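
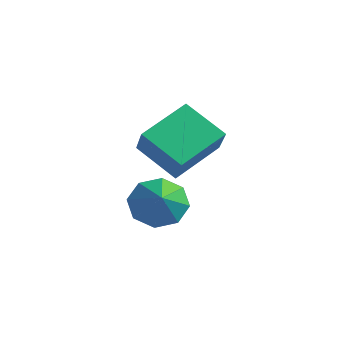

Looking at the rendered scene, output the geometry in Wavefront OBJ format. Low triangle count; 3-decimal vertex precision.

v -1.473 0.189 0.938
v -1.182 -0.227 0.269
v -0.707 -0.409 1.642
v -0.858 0.317 0.379
v -0.894 0.787 0.817
v -1.269 0.906 1.326
v -1.763 0.606 1.607
v -2.087 0.062 1.496
v -2.051 -0.408 1.059
v -1.676 -0.527 0.55
v -1.736 -0.338 3.082
v -1.628 1.137 3.742
v -0.544 -0.076 2.301
v -0.436 1.4 2.96
v -1.064 -0.78 3.96
v -0.956 0.696 4.619
v 0.128 -0.517 3.178
v 0.236 0.958 3.838
f 2 1 4
f 2 4 3
f 4 1 5
f 4 5 3
f 5 1 6
f 5 6 3
f 6 1 7
f 6 7 3
f 7 1 8
f 7 8 3
f 8 1 9
f 8 9 3
f 9 1 10
f 9 10 3
f 10 1 2
f 10 2 3
f 12 14 11
f 15 12 11
f 11 14 13
f 13 15 11
f 12 18 14
f 16 12 15
f 16 18 12
f 14 18 13
f 17 15 13
f 13 18 17
f 17 16 15
f 18 16 17



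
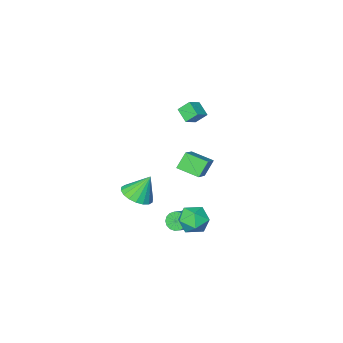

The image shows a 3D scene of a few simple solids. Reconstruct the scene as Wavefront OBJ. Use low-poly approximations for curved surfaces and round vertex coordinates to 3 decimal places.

v -0.356 1.031 -3.768
v -0.031 0.995 -4.271
v 1.041 1.513 -3.615
v 0.716 1.549 -3.112
v -0.149 1.256 -4.284
v 0.923 1.775 -3.628
v -0.315 1.466 -4.179
v 0.758 1.984 -3.523
v -0.49 1.576 -3.98
v 0.582 2.094 -3.324
v -0.635 1.561 -3.732
v 0.438 2.079 -3.076
v -0.715 1.425 -3.493
v 0.357 1.943 -2.836
v -0.714 1.198 -3.316
v 0.359 1.716 -2.66
v -0.63 0.933 -3.243
v 0.442 1.452 -2.587
v -0.484 0.691 -3.291
v 0.588 1.209 -2.634
v -0.309 0.526 -3.448
v 0.764 1.044 -2.791
v -0.144 0.477 -3.678
v 0.928 0.995 -3.021
v -0.028 0.555 -3.929
v 1.044 1.073 -3.272
v 0.013 0.742 -4.143
v 1.085 1.26 -3.486
v -4.24 -4.725 -3.285
v -2.999 -3.399 -2.134
v -5 -3.669 -3.682
v -3.759 -2.343 -2.532
v -3.561 -4.577 -4.188
v -2.32 -3.251 -3.038
v -4.321 -3.521 -4.586
v -3.08 -2.195 -3.435
v -2.444 -1.556 1.551
v -2.463 -2.371 2.059
v -2.921 -1.157 2.174
v -2.94 -1.972 2.681
v -1.68 -1.308 1.979
v -1.699 -2.123 2.486
v -2.157 -0.909 2.601
v -2.176 -1.724 3.109
v 2.872 1.343 -0.335
v 3.697 1.432 0.038
v 2.248 1.637 0.975
v 3.613 1.808 -0.087
v 3.382 2.092 -0.26
v 3.051 2.227 -0.449
v 2.683 2.188 -0.615
v 2.353 1.98 -0.725
v 2.126 1.647 -0.758
v 2.046 1.253 -0.707
v 2.13 0.877 -0.583
v 2.361 0.593 -0.409
v 2.693 0.458 -0.221
v 3.06 0.497 -0.055
v 3.39 0.705 0.056
v 3.617 1.038 0.089
v -0.486 2.714 -2.614
v 0.135 3.289 -3.013
v 0.605 2.151 -1.727
v 1.226 2.726 -2.126
v 0.554 3.073 -1.574
v -0.12 3.421 -2.122
v 0.86 2.019 -2.618
v 0.186 2.367 -3.166
v 0.967 2.86 -3.015
v 0.778 3.511 -2.37
v -0.038 1.929 -2.37
v -0.227 2.58 -1.725
f 2 1 5
f 2 5 3
f 3 5 6
f 3 6 4
f 5 1 7
f 5 7 6
f 6 7 8
f 6 8 4
f 7 1 9
f 7 9 8
f 8 9 10
f 8 10 4
f 9 1 11
f 9 11 10
f 10 11 12
f 10 12 4
f 11 1 13
f 11 13 12
f 12 13 14
f 12 14 4
f 13 1 15
f 13 15 14
f 14 15 16
f 14 16 4
f 15 1 17
f 15 17 16
f 16 17 18
f 16 18 4
f 17 1 19
f 17 19 18
f 18 19 20
f 18 20 4
f 19 1 21
f 19 21 20
f 20 21 22
f 20 22 4
f 21 1 23
f 21 23 22
f 22 23 24
f 22 24 4
f 23 1 25
f 23 25 24
f 24 25 26
f 24 26 4
f 25 1 27
f 25 27 26
f 26 27 28
f 26 28 4
f 27 1 2
f 27 2 28
f 28 2 3
f 28 3 4
f 30 32 29
f 33 30 29
f 29 32 31
f 31 33 29
f 30 36 32
f 34 30 33
f 34 36 30
f 32 36 31
f 35 33 31
f 31 36 35
f 35 34 33
f 36 34 35
f 38 40 37
f 41 38 37
f 37 40 39
f 39 41 37
f 38 44 40
f 42 38 41
f 42 44 38
f 40 44 39
f 43 41 39
f 39 44 43
f 43 42 41
f 44 42 43
f 46 45 48
f 46 48 47
f 48 45 49
f 48 49 47
f 49 45 50
f 49 50 47
f 50 45 51
f 50 51 47
f 51 45 52
f 51 52 47
f 52 45 53
f 52 53 47
f 53 45 54
f 53 54 47
f 54 45 55
f 54 55 47
f 55 45 56
f 55 56 47
f 56 45 57
f 56 57 47
f 57 45 58
f 57 58 47
f 58 45 59
f 58 59 47
f 59 45 60
f 59 60 47
f 60 45 46
f 60 46 47
f 61 72 66
f 61 66 62
f 61 62 68
f 61 68 71
f 61 71 72
f 62 66 70
f 66 72 65
f 72 71 63
f 71 68 67
f 68 62 69
f 64 70 65
f 64 65 63
f 64 63 67
f 64 67 69
f 64 69 70
f 65 70 66
f 63 65 72
f 67 63 71
f 69 67 68
f 70 69 62



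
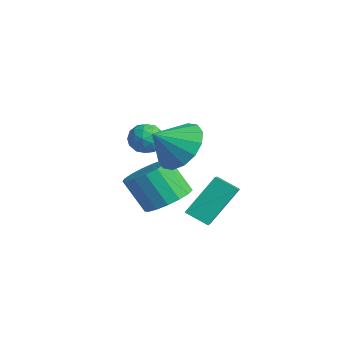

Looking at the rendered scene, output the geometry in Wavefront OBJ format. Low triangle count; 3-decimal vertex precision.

v -2.595 2.37 1.033
v -2.02 1.964 0.91
v -2.86 1.716 1.95
v -2.285 1.31 1.827
v -2.205 1.984 2.052
v -2.042 2.388 1.485
v -2.838 1.292 1.375
v -2.675 1.696 0.808
v -2.17 1.298 1.121
v -1.779 1.726 1.54
v -3.101 1.954 1.32
v -2.71 2.382 1.739
v -2.284 2.224 0.891
v -2.596 1.456 1.969
v -2.549 1.852 2.101
v -2.211 1.613 2.029
v -2.297 2.474 1.229
v -1.959 2.235 1.157
v -2.068 2.247 1.828
v -2.921 1.445 1.703
v -2.583 1.206 1.631
v -2.669 2.067 0.831
v -2.331 1.828 0.759
v -2.812 1.433 1.032
v -2.034 1.594 0.943
v -2.19 1.21 1.482
v -2.515 1.199 1.216
v -2.419 1.436 0.883
v -1.804 1.846 1.189
v -1.96 1.461 1.728
v -1.913 1.858 1.86
v -1.817 2.095 1.527
v -1.892 1.454 1.313
v -2.92 2.219 1.132
v -3.076 1.834 1.671
v -3.063 1.585 1.333
v -2.967 1.822 1
v -2.69 2.47 1.378
v -2.846 2.086 1.917
v -2.461 2.244 1.977
v -2.365 2.481 1.644
v -2.988 2.226 1.547
v -0.372 2.406 -1.445
v 0.982 1.526 -0.542
v -0.468 3.662 -0.077
v 0.886 2.782 0.826
v 0.294 2.958 -1.906
v 1.648 2.078 -1.003
v 0.198 4.214 -0.538
v 1.552 3.334 0.365
v 1.011 0.877 0.277
v 1.684 1.269 0.821
v 0.942 0.814 2.067
v 0.269 0.423 1.523
v 1.382 1.604 0.764
v 0.64 1.149 2.009
v 0.995 1.773 0.595
v 0.253 1.318 1.84
v 0.612 1.736 0.353
v -0.131 1.281 1.599
v 0.32 1.503 0.094
v -0.422 1.048 1.339
v 0.187 1.126 -0.124
v -0.556 0.671 1.122
v 0.242 0.693 -0.249
v -0.501 0.238 0.997
v 0.474 0.302 -0.254
v -0.269 -0.153 0.992
v 0.828 0.042 -0.137
v 0.086 -0.413 1.109
v 1.225 -0.026 0.075
v 0.482 -0.481 1.32
v 1.573 0.113 0.333
v 0.83 -0.342 1.578
v 1.792 0.427 0.578
v 1.049 -0.028 1.824
v 1.832 0.844 0.754
v 1.089 0.389 2
v 1.508 1.056 3.119
v 2.01 1.631 3.897
v 1.392 0.044 3.941
v 1.461 1.746 3.961
v 0.925 1.676 3.8
v 0.545 1.44 3.456
v 0.423 1.101 3.022
v 0.592 0.75 2.613
v 1.006 0.481 2.34
v 1.554 0.367 2.276
v 2.09 0.436 2.437
v 2.47 0.673 2.781
v 2.592 1.011 3.215
v 2.424 1.362 3.624
f 1 38 17
f 38 12 41
f 17 41 6
f 38 41 17
f 1 17 13
f 17 6 18
f 13 18 2
f 17 18 13
f 1 13 22
f 13 2 23
f 22 23 8
f 13 23 22
f 1 22 34
f 22 8 37
f 34 37 11
f 22 37 34
f 1 34 38
f 34 11 42
f 38 42 12
f 34 42 38
f 2 18 29
f 18 6 32
f 29 32 10
f 18 32 29
f 6 41 19
f 41 12 40
f 19 40 5
f 41 40 19
f 12 42 39
f 42 11 35
f 39 35 3
f 42 35 39
f 11 37 36
f 37 8 24
f 36 24 7
f 37 24 36
f 8 23 28
f 23 2 25
f 28 25 9
f 23 25 28
f 4 30 16
f 30 10 31
f 16 31 5
f 30 31 16
f 4 16 14
f 16 5 15
f 14 15 3
f 16 15 14
f 4 14 21
f 14 3 20
f 21 20 7
f 14 20 21
f 4 21 26
f 21 7 27
f 26 27 9
f 21 27 26
f 4 26 30
f 26 9 33
f 30 33 10
f 26 33 30
f 5 31 19
f 31 10 32
f 19 32 6
f 31 32 19
f 3 15 39
f 15 5 40
f 39 40 12
f 15 40 39
f 7 20 36
f 20 3 35
f 36 35 11
f 20 35 36
f 9 27 28
f 27 7 24
f 28 24 8
f 27 24 28
f 10 33 29
f 33 9 25
f 29 25 2
f 33 25 29
f 44 46 43
f 47 44 43
f 43 46 45
f 45 47 43
f 44 50 46
f 48 44 47
f 48 50 44
f 46 50 45
f 49 47 45
f 45 50 49
f 49 48 47
f 50 48 49
f 52 51 55
f 52 55 53
f 53 55 56
f 53 56 54
f 55 51 57
f 55 57 56
f 56 57 58
f 56 58 54
f 57 51 59
f 57 59 58
f 58 59 60
f 58 60 54
f 59 51 61
f 59 61 60
f 60 61 62
f 60 62 54
f 61 51 63
f 61 63 62
f 62 63 64
f 62 64 54
f 63 51 65
f 63 65 64
f 64 65 66
f 64 66 54
f 65 51 67
f 65 67 66
f 66 67 68
f 66 68 54
f 67 51 69
f 67 69 68
f 68 69 70
f 68 70 54
f 69 51 71
f 69 71 70
f 70 71 72
f 70 72 54
f 71 51 73
f 71 73 72
f 72 73 74
f 72 74 54
f 73 51 75
f 73 75 74
f 74 75 76
f 74 76 54
f 75 51 77
f 75 77 76
f 76 77 78
f 76 78 54
f 77 51 52
f 77 52 78
f 78 52 53
f 78 53 54
f 80 79 82
f 80 82 81
f 82 79 83
f 82 83 81
f 83 79 84
f 83 84 81
f 84 79 85
f 84 85 81
f 85 79 86
f 85 86 81
f 86 79 87
f 86 87 81
f 87 79 88
f 87 88 81
f 88 79 89
f 88 89 81
f 89 79 90
f 89 90 81
f 90 79 91
f 90 91 81
f 91 79 92
f 91 92 81
f 92 79 80
f 92 80 81



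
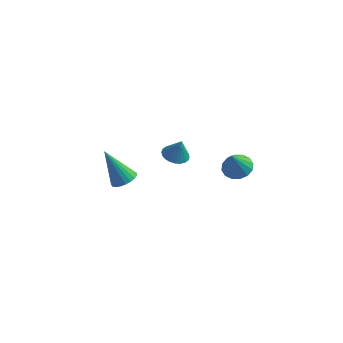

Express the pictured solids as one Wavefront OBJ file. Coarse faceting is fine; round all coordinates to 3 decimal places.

v -2.679 3.829 -3.677
v -2.089 3.684 -3.309
v -3.721 4.031 -1.923
v -2.075 3.978 -3.335
v -2.165 4.246 -3.42
v -2.344 4.442 -3.549
v -2.582 4.532 -3.7
v -2.835 4.5 -3.847
v -3.062 4.352 -3.965
v -3.223 4.114 -4.033
v -3.289 3.826 -4.039
v -3.25 3.539 -3.983
v -3.112 3.302 -3.874
v -2.899 3.156 -3.73
v -2.648 3.126 -3.578
v -2.403 3.218 -3.442
v -2.205 3.416 -3.347
v 0.484 1.819 0.84
v 1.122 1.721 0.663
v 0.776 1.841 1.88
v 1.109 1.982 0.661
v 1 2.218 0.687
v 0.813 2.394 0.736
v 0.575 2.482 0.801
v 0.324 2.469 0.872
v 0.097 2.357 0.938
v -0.071 2.164 0.989
v -0.155 1.918 1.018
v -0.141 1.657 1.019
v -0.032 1.42 0.994
v 0.155 1.245 0.945
v 0.393 1.157 0.88
v 0.644 1.169 0.809
v 0.871 1.281 0.743
v 1.039 1.475 0.691
v 3.423 1.831 0.673
v 4.105 2.074 0.867
v 3.257 1.309 1.907
v 3.865 2.365 0.958
v 3.507 2.513 0.973
v 3.126 2.479 0.907
v 2.824 2.27 0.779
v 2.683 1.944 0.622
v 2.74 1.588 0.479
v 2.98 1.297 0.388
v 3.339 1.149 0.373
v 3.72 1.183 0.439
v 4.021 1.392 0.567
v 4.162 1.718 0.724
f 2 1 4
f 2 4 3
f 4 1 5
f 4 5 3
f 5 1 6
f 5 6 3
f 6 1 7
f 6 7 3
f 7 1 8
f 7 8 3
f 8 1 9
f 8 9 3
f 9 1 10
f 9 10 3
f 10 1 11
f 10 11 3
f 11 1 12
f 11 12 3
f 12 1 13
f 12 13 3
f 13 1 14
f 13 14 3
f 14 1 15
f 14 15 3
f 15 1 16
f 15 16 3
f 16 1 17
f 16 17 3
f 17 1 2
f 17 2 3
f 19 18 21
f 19 21 20
f 21 18 22
f 21 22 20
f 22 18 23
f 22 23 20
f 23 18 24
f 23 24 20
f 24 18 25
f 24 25 20
f 25 18 26
f 25 26 20
f 26 18 27
f 26 27 20
f 27 18 28
f 27 28 20
f 28 18 29
f 28 29 20
f 29 18 30
f 29 30 20
f 30 18 31
f 30 31 20
f 31 18 32
f 31 32 20
f 32 18 33
f 32 33 20
f 33 18 34
f 33 34 20
f 34 18 35
f 34 35 20
f 35 18 19
f 35 19 20
f 37 36 39
f 37 39 38
f 39 36 40
f 39 40 38
f 40 36 41
f 40 41 38
f 41 36 42
f 41 42 38
f 42 36 43
f 42 43 38
f 43 36 44
f 43 44 38
f 44 36 45
f 44 45 38
f 45 36 46
f 45 46 38
f 46 36 47
f 46 47 38
f 47 36 48
f 47 48 38
f 48 36 49
f 48 49 38
f 49 36 37
f 49 37 38



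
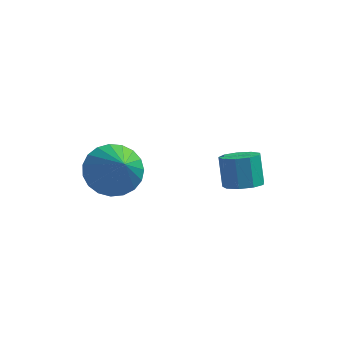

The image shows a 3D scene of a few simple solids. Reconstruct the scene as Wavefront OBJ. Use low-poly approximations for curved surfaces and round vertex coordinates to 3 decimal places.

v 0.96 2.574 -1.669
v 1.383 2.094 -1.296
v 1.122 2.687 -0.238
v 0.7 3.166 -0.611
v 1.662 2.489 -1.448
v 1.401 3.081 -0.391
v 1.612 2.923 -1.704
v 1.351 3.515 -0.646
v 1.257 3.194 -1.943
v 0.997 3.786 -0.885
v 0.764 3.174 -2.054
v 0.503 3.767 -0.996
v 0.362 2.874 -1.985
v 0.101 3.467 -0.927
v 0.241 2.433 -1.768
v -0.02 3.026 -0.71
v 0.456 2.058 -1.504
v 0.195 2.651 -0.447
v 0.907 1.924 -1.318
v 0.646 2.517 -0.261
v -3.021 0.057 0.63
v -2.534 -0.549 -0.076
v -2.359 -1.017 2.01
v -2.229 -0.249 0.012
v -2.061 0.104 0.206
v -2.06 0.449 0.474
v -2.224 0.726 0.769
v -2.526 0.888 1.039
v -2.914 0.906 1.239
v -3.32 0.777 1.334
v -3.675 0.524 1.307
v -3.916 0.19 1.163
v -4.003 -0.167 0.926
v -3.92 -0.485 0.639
v -3.682 -0.709 0.35
v -3.329 -0.801 0.109
v -2.923 -0.744 -0.041
f 2 1 5
f 2 5 3
f 3 5 6
f 3 6 4
f 5 1 7
f 5 7 6
f 6 7 8
f 6 8 4
f 7 1 9
f 7 9 8
f 8 9 10
f 8 10 4
f 9 1 11
f 9 11 10
f 10 11 12
f 10 12 4
f 11 1 13
f 11 13 12
f 12 13 14
f 12 14 4
f 13 1 15
f 13 15 14
f 14 15 16
f 14 16 4
f 15 1 17
f 15 17 16
f 16 17 18
f 16 18 4
f 17 1 19
f 17 19 18
f 18 19 20
f 18 20 4
f 19 1 2
f 19 2 20
f 20 2 3
f 20 3 4
f 22 21 24
f 22 24 23
f 24 21 25
f 24 25 23
f 25 21 26
f 25 26 23
f 26 21 27
f 26 27 23
f 27 21 28
f 27 28 23
f 28 21 29
f 28 29 23
f 29 21 30
f 29 30 23
f 30 21 31
f 30 31 23
f 31 21 32
f 31 32 23
f 32 21 33
f 32 33 23
f 33 21 34
f 33 34 23
f 34 21 35
f 34 35 23
f 35 21 36
f 35 36 23
f 36 21 37
f 36 37 23
f 37 21 22
f 37 22 23



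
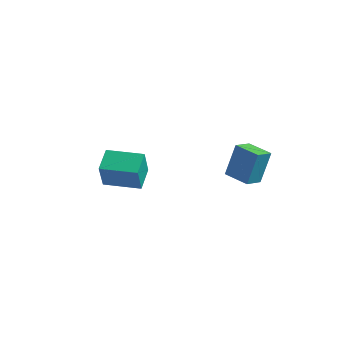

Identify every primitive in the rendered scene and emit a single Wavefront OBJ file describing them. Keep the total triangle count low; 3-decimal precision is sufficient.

v -4.759 -3.934 -2.624
v -4.272 -4.66 -1.119
v -5.36 -2.862 -1.913
v -4.873 -3.587 -0.408
v -3.087 -2.953 -2.692
v -2.6 -3.678 -1.187
v -3.688 -1.88 -1.981
v -3.201 -2.606 -0.476
v 1.027 -1.447 -0.807
v 1.289 -1.007 1.054
v 0.995 -0.453 -1.037
v 1.257 -0.013 0.824
v 2.423 -1.447 -1.004
v 2.685 -1.007 0.857
v 2.391 -0.453 -1.234
v 2.653 -0.013 0.627
f 2 4 1
f 5 2 1
f 1 4 3
f 3 5 1
f 2 8 4
f 6 2 5
f 6 8 2
f 4 8 3
f 7 5 3
f 3 8 7
f 7 6 5
f 8 6 7
f 10 12 9
f 13 10 9
f 9 12 11
f 11 13 9
f 10 16 12
f 14 10 13
f 14 16 10
f 12 16 11
f 15 13 11
f 11 16 15
f 15 14 13
f 16 14 15



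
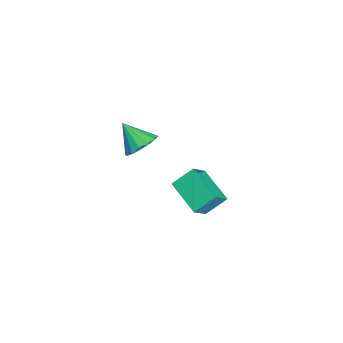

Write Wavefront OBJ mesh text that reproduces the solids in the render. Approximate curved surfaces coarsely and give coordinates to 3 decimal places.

v -3.953 2.591 -1.625
v -4.244 3.506 -0.856
v -4.664 3.103 -2.502
v -4.955 4.017 -1.733
v -2.565 3.523 -2.207
v -2.856 4.437 -1.438
v -3.276 4.034 -3.084
v -3.567 4.949 -2.315
v -2.002 1.394 2.96
v -1.508 1.687 3.532
v -2.598 0.606 3.88
v -1.841 1.942 3.535
v -2.217 2.05 3.384
v -2.535 1.983 3.12
v -2.711 1.758 2.813
v -2.696 1.435 2.545
v -2.496 1.102 2.389
v -2.163 0.846 2.386
v -1.787 0.738 2.537
v -1.469 0.806 2.801
v -1.293 1.031 3.108
v -1.308 1.353 3.376
f 2 4 1
f 5 2 1
f 1 4 3
f 3 5 1
f 2 8 4
f 6 2 5
f 6 8 2
f 4 8 3
f 7 5 3
f 3 8 7
f 7 6 5
f 8 6 7
f 10 9 12
f 10 12 11
f 12 9 13
f 12 13 11
f 13 9 14
f 13 14 11
f 14 9 15
f 14 15 11
f 15 9 16
f 15 16 11
f 16 9 17
f 16 17 11
f 17 9 18
f 17 18 11
f 18 9 19
f 18 19 11
f 19 9 20
f 19 20 11
f 20 9 21
f 20 21 11
f 21 9 22
f 21 22 11
f 22 9 10
f 22 10 11



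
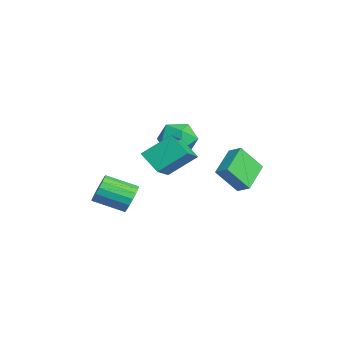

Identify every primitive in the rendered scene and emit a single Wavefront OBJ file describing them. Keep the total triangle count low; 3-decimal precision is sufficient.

v 4.092 -3.032 2.21
v 4.088 -1.426 3.435
v 2.415 -2.181 1.089
v 2.411 -0.575 2.314
v 5.069 -2.325 1.286
v 5.065 -0.719 2.511
v 3.392 -1.474 0.165
v 3.388 0.132 1.39
v 0.221 0.744 1.245
v 0.855 -0.261 0.851
v -1.475 -0.359 1.329
v -0.841 -1.364 0.935
v -0.627 -0.896 2.076
v 0.421 -0.214 2.024
v -1.041 -0.406 0.156
v 0.007 0.276 0.104
v 0.075 -0.971 0.178
v 0.331 -1.274 1.365
v -0.951 0.654 0.815
v -0.695 0.351 2.002
v 1.123 -3.084 -2.67
v 1.717 -2.941 -1.929
v 1.191 -4.693 -1.17
v 0.597 -4.836 -1.91
v 1.319 -2.761 -1.787
v 0.793 -4.512 -1.028
v 0.876 -2.654 -1.848
v 0.351 -4.405 -1.088
v 0.49 -2.646 -2.096
v -0.036 -4.397 -1.337
v 0.248 -2.738 -2.476
v -0.277 -4.49 -1.717
v 0.207 -2.91 -2.901
v -0.318 -4.661 -2.141
v 0.376 -3.121 -3.272
v -0.149 -4.873 -2.513
v 0.716 -3.324 -3.505
v 0.19 -5.076 -2.746
v 1.149 -3.473 -3.547
v 0.623 -5.224 -2.788
v 1.576 -3.532 -3.388
v 1.05 -5.283 -2.629
v 1.899 -3.488 -3.064
v 1.374 -5.24 -2.305
v 2.044 -3.352 -2.65
v 1.519 -5.104 -1.891
v 1.979 -3.155 -2.241
v 1.453 -4.906 -1.481
v 2.333 2.018 1.197
v 2.926 2.546 1.641
v 2.375 3.225 -0.296
v 2.969 3.753 0.149
v 3.871 0.967 0.391
v 4.465 1.495 0.836
v 3.914 2.174 -1.101
v 4.507 2.702 -0.657
f 2 4 1
f 5 2 1
f 1 4 3
f 3 5 1
f 2 8 4
f 6 2 5
f 6 8 2
f 4 8 3
f 7 5 3
f 3 8 7
f 7 6 5
f 8 6 7
f 9 20 14
f 9 14 10
f 9 10 16
f 9 16 19
f 9 19 20
f 10 14 18
f 14 20 13
f 20 19 11
f 19 16 15
f 16 10 17
f 12 18 13
f 12 13 11
f 12 11 15
f 12 15 17
f 12 17 18
f 13 18 14
f 11 13 20
f 15 11 19
f 17 15 16
f 18 17 10
f 22 21 25
f 22 25 23
f 23 25 26
f 23 26 24
f 25 21 27
f 25 27 26
f 26 27 28
f 26 28 24
f 27 21 29
f 27 29 28
f 28 29 30
f 28 30 24
f 29 21 31
f 29 31 30
f 30 31 32
f 30 32 24
f 31 21 33
f 31 33 32
f 32 33 34
f 32 34 24
f 33 21 35
f 33 35 34
f 34 35 36
f 34 36 24
f 35 21 37
f 35 37 36
f 36 37 38
f 36 38 24
f 37 21 39
f 37 39 38
f 38 39 40
f 38 40 24
f 39 21 41
f 39 41 40
f 40 41 42
f 40 42 24
f 41 21 43
f 41 43 42
f 42 43 44
f 42 44 24
f 43 21 45
f 43 45 44
f 44 45 46
f 44 46 24
f 45 21 47
f 45 47 46
f 46 47 48
f 46 48 24
f 47 21 22
f 47 22 48
f 48 22 23
f 48 23 24
f 50 52 49
f 53 50 49
f 49 52 51
f 51 53 49
f 50 56 52
f 54 50 53
f 54 56 50
f 52 56 51
f 55 53 51
f 51 56 55
f 55 54 53
f 56 54 55



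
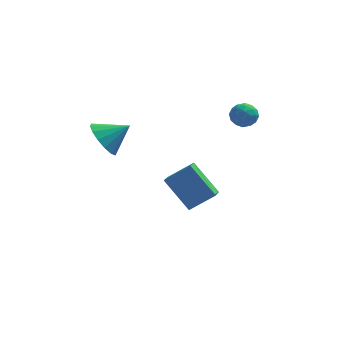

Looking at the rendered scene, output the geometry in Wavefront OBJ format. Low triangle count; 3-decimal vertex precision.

v 3.45 2.021 3.428
v 3.765 1.805 2.849
v 2.455 1.955 2.911
v 2.77 1.739 2.332
v 2.75 1.327 2.89
v 3.365 1.368 3.209
v 2.855 2.392 2.551
v 3.47 2.433 2.87
v 3.398 2.035 2.306
v 3.332 1.376 2.516
v 2.888 2.384 3.244
v 2.822 1.725 3.454
v 3.695 1.919 3.184
v 2.525 1.841 2.576
v 2.513 1.599 2.904
v 2.699 1.472 2.564
v 3.459 1.662 3.396
v 3.645 1.535 3.055
v 3.048 1.254 3.079
v 2.575 2.225 2.705
v 2.761 2.098 2.364
v 3.521 2.288 3.196
v 3.707 2.161 2.856
v 3.172 2.506 2.681
v 3.664 1.927 2.524
v 3.079 1.888 2.221
v 3.129 2.272 2.349
v 3.491 2.296 2.537
v 3.626 1.54 2.648
v 3.041 1.501 2.344
v 3.029 1.259 2.672
v 3.39 1.283 2.86
v 3.41 1.675 2.329
v 3.179 2.259 3.416
v 2.594 2.22 3.112
v 2.83 2.477 2.9
v 3.191 2.501 3.088
v 3.141 1.872 3.539
v 2.556 1.833 3.236
v 2.729 1.464 3.223
v 3.091 1.488 3.411
v 2.81 2.085 3.431
v -3.027 -0.673 3.087
v -2.586 -0.246 2.31
v -1.893 -0.487 3.833
v -2.814 0.138 2.561
v -3.1 0.305 2.953
v -3.365 0.21 3.381
v -3.54 -0.122 3.73
v -3.578 -0.602 3.907
v -3.468 -1.1 3.864
v -3.239 -1.485 3.613
v -2.954 -1.651 3.221
v -2.689 -1.556 2.793
v -2.514 -1.224 2.444
v -2.476 -0.745 2.268
v -0.25 2.324 -1.533
v -0.435 1.387 -1.074
v 0.932 2.501 -0.696
v 0.748 1.564 -0.237
v 0.852 1.436 -2.903
v 0.668 0.499 -2.444
v 2.035 1.613 -2.066
v 1.85 0.676 -1.607
f 1 38 17
f 38 12 41
f 17 41 6
f 38 41 17
f 1 17 13
f 17 6 18
f 13 18 2
f 17 18 13
f 1 13 22
f 13 2 23
f 22 23 8
f 13 23 22
f 1 22 34
f 22 8 37
f 34 37 11
f 22 37 34
f 1 34 38
f 34 11 42
f 38 42 12
f 34 42 38
f 2 18 29
f 18 6 32
f 29 32 10
f 18 32 29
f 6 41 19
f 41 12 40
f 19 40 5
f 41 40 19
f 12 42 39
f 42 11 35
f 39 35 3
f 42 35 39
f 11 37 36
f 37 8 24
f 36 24 7
f 37 24 36
f 8 23 28
f 23 2 25
f 28 25 9
f 23 25 28
f 4 30 16
f 30 10 31
f 16 31 5
f 30 31 16
f 4 16 14
f 16 5 15
f 14 15 3
f 16 15 14
f 4 14 21
f 14 3 20
f 21 20 7
f 14 20 21
f 4 21 26
f 21 7 27
f 26 27 9
f 21 27 26
f 4 26 30
f 26 9 33
f 30 33 10
f 26 33 30
f 5 31 19
f 31 10 32
f 19 32 6
f 31 32 19
f 3 15 39
f 15 5 40
f 39 40 12
f 15 40 39
f 7 20 36
f 20 3 35
f 36 35 11
f 20 35 36
f 9 27 28
f 27 7 24
f 28 24 8
f 27 24 28
f 10 33 29
f 33 9 25
f 29 25 2
f 33 25 29
f 44 43 46
f 44 46 45
f 46 43 47
f 46 47 45
f 47 43 48
f 47 48 45
f 48 43 49
f 48 49 45
f 49 43 50
f 49 50 45
f 50 43 51
f 50 51 45
f 51 43 52
f 51 52 45
f 52 43 53
f 52 53 45
f 53 43 54
f 53 54 45
f 54 43 55
f 54 55 45
f 55 43 56
f 55 56 45
f 56 43 44
f 56 44 45
f 58 60 57
f 61 58 57
f 57 60 59
f 59 61 57
f 58 64 60
f 62 58 61
f 62 64 58
f 60 64 59
f 63 61 59
f 59 64 63
f 63 62 61
f 64 62 63



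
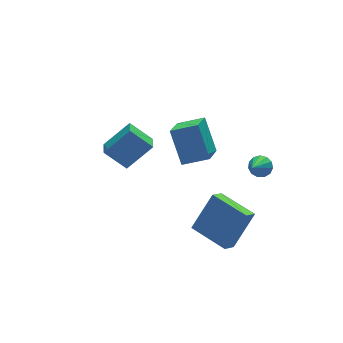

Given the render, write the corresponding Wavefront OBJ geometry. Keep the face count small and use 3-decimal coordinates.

v -1.934 -0.694 0.028
v -2.741 -0.027 0.958
v -1.575 0.129 -0.251
v -2.382 0.796 0.679
v -0.698 -0.836 1.201
v -1.505 -0.169 2.131
v -0.339 -0.013 0.922
v -1.146 0.654 1.852
v 1.233 -4.179 -4.233
v 2.43 -3.899 -2.518
v 0.454 -2.387 -3.981
v 1.652 -2.107 -2.267
v 1.868 -3.833 -4.733
v 3.066 -3.553 -3.019
v 1.09 -2.041 -4.482
v 2.287 -1.761 -2.767
v 2.628 2.276 -3.711
v 1.614 0.988 -2.769
v 2.593 3.456 -2.134
v 1.579 2.168 -1.193
v 3.801 1.692 -3.247
v 2.787 0.404 -2.306
v 3.766 2.872 -1.671
v 2.752 1.584 -0.729
v 3.612 -2.946 -0.227
v 4.076 -3.122 0.071
v 2.808 -3.614 0.627
v 3.983 -2.839 0.205
v 3.772 -2.59 0.202
v 3.51 -2.453 0.062
v 3.28 -2.473 -0.17
v 3.155 -2.643 -0.419
v 3.176 -2.909 -0.608
v 3.335 -3.187 -0.676
v 3.581 -3.388 -0.602
v 3.838 -3.448 -0.408
v 4.022 -3.349 -0.157
f 2 4 1
f 5 2 1
f 1 4 3
f 3 5 1
f 2 8 4
f 6 2 5
f 6 8 2
f 4 8 3
f 7 5 3
f 3 8 7
f 7 6 5
f 8 6 7
f 10 12 9
f 13 10 9
f 9 12 11
f 11 13 9
f 10 16 12
f 14 10 13
f 14 16 10
f 12 16 11
f 15 13 11
f 11 16 15
f 15 14 13
f 16 14 15
f 18 20 17
f 21 18 17
f 17 20 19
f 19 21 17
f 18 24 20
f 22 18 21
f 22 24 18
f 20 24 19
f 23 21 19
f 19 24 23
f 23 22 21
f 24 22 23
f 26 25 28
f 26 28 27
f 28 25 29
f 28 29 27
f 29 25 30
f 29 30 27
f 30 25 31
f 30 31 27
f 31 25 32
f 31 32 27
f 32 25 33
f 32 33 27
f 33 25 34
f 33 34 27
f 34 25 35
f 34 35 27
f 35 25 36
f 35 36 27
f 36 25 37
f 36 37 27
f 37 25 26
f 37 26 27



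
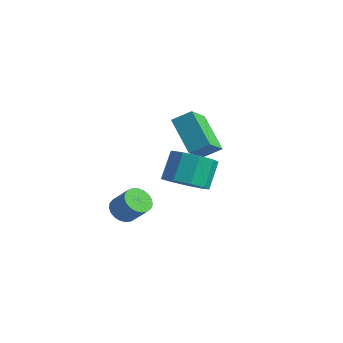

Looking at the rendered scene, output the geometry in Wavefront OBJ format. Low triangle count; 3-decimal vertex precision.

v 3.831 -0.913 1.219
v 4.907 -0.788 1.413
v 4.584 0.119 2.615
v 3.509 -0.007 2.421
v 4.665 -0.252 0.943
v 4.343 0.655 2.145
v 4.034 -0.025 0.603
v 3.712 0.882 1.805
v 3.307 -0.214 0.551
v 2.985 0.693 1.753
v 2.826 -0.73 0.811
v 2.504 0.177 2.014
v 2.815 -1.332 1.262
v 2.493 -0.425 2.465
v 3.279 -1.738 1.693
v 2.957 -0.831 2.895
v 4.002 -1.758 1.902
v 3.68 -0.852 3.104
v 4.645 -1.383 1.791
v 4.322 -0.476 2.993
v 2.172 -3.006 -0.254
v 2.677 -3.302 -0.657
v 3.512 -3.169 0.291
v 3.008 -2.874 0.694
v 2.706 -3.015 -0.723
v 3.541 -2.883 0.225
v 2.642 -2.727 -0.707
v 3.478 -2.595 0.241
v 2.498 -2.487 -0.613
v 3.333 -2.355 0.334
v 2.297 -2.337 -0.457
v 3.132 -2.205 0.49
v 2.075 -2.303 -0.266
v 2.91 -2.171 0.682
v 1.869 -2.39 -0.073
v 2.705 -2.258 0.875
v 1.716 -2.584 0.089
v 2.552 -2.452 1.037
v 1.642 -2.851 0.192
v 2.477 -2.718 1.139
v 1.66 -3.144 0.218
v 2.495 -3.012 1.165
v 1.766 -3.414 0.162
v 2.601 -3.282 1.109
v 1.942 -3.613 0.034
v 2.777 -3.481 0.981
v 2.158 -3.707 -0.144
v 2.994 -3.575 0.804
v 2.377 -3.68 -0.34
v 3.212 -3.548 0.607
v 2.56 -3.537 -0.522
v 3.396 -3.405 0.426
v -0.064 2.999 1.691
v 0.365 1.725 2.715
v 0.58 3.664 2.248
v 1.008 2.39 3.272
v 1.552 2.51 0.408
v 1.98 1.236 1.432
v 2.195 3.175 0.965
v 2.624 1.901 1.989
f 2 1 5
f 2 5 3
f 3 5 6
f 3 6 4
f 5 1 7
f 5 7 6
f 6 7 8
f 6 8 4
f 7 1 9
f 7 9 8
f 8 9 10
f 8 10 4
f 9 1 11
f 9 11 10
f 10 11 12
f 10 12 4
f 11 1 13
f 11 13 12
f 12 13 14
f 12 14 4
f 13 1 15
f 13 15 14
f 14 15 16
f 14 16 4
f 15 1 17
f 15 17 16
f 16 17 18
f 16 18 4
f 17 1 19
f 17 19 18
f 18 19 20
f 18 20 4
f 19 1 2
f 19 2 20
f 20 2 3
f 20 3 4
f 22 21 25
f 22 25 23
f 23 25 26
f 23 26 24
f 25 21 27
f 25 27 26
f 26 27 28
f 26 28 24
f 27 21 29
f 27 29 28
f 28 29 30
f 28 30 24
f 29 21 31
f 29 31 30
f 30 31 32
f 30 32 24
f 31 21 33
f 31 33 32
f 32 33 34
f 32 34 24
f 33 21 35
f 33 35 34
f 34 35 36
f 34 36 24
f 35 21 37
f 35 37 36
f 36 37 38
f 36 38 24
f 37 21 39
f 37 39 38
f 38 39 40
f 38 40 24
f 39 21 41
f 39 41 40
f 40 41 42
f 40 42 24
f 41 21 43
f 41 43 42
f 42 43 44
f 42 44 24
f 43 21 45
f 43 45 44
f 44 45 46
f 44 46 24
f 45 21 47
f 45 47 46
f 46 47 48
f 46 48 24
f 47 21 49
f 47 49 48
f 48 49 50
f 48 50 24
f 49 21 51
f 49 51 50
f 50 51 52
f 50 52 24
f 51 21 22
f 51 22 52
f 52 22 23
f 52 23 24
f 54 56 53
f 57 54 53
f 53 56 55
f 55 57 53
f 54 60 56
f 58 54 57
f 58 60 54
f 56 60 55
f 59 57 55
f 55 60 59
f 59 58 57
f 60 58 59



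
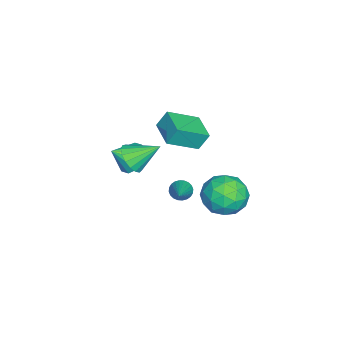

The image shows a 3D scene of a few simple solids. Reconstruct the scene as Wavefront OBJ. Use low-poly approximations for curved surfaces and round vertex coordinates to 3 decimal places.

v 0.932 -1.175 0.42
v 1.63 -0.783 0.3
v 1.468 -1.905 1.16
v 1.394 -0.566 0.685
v 0.982 -0.581 0.968
v 0.55 -0.824 1.042
v 0.264 -1.201 0.878
v 0.233 -1.568 0.539
v 0.469 -1.785 0.154
v 0.881 -1.769 -0.129
v 1.313 -1.527 -0.203
v 1.599 -1.15 -0.039
v 3.299 -0.554 2.402
v 3.934 -0.246 2.148
v 3.061 0.574 3.178
v 3.685 -0.136 1.913
v 3.348 -0.123 1.79
v 3 -0.208 1.807
v 2.72 -0.372 1.961
v 2.573 -0.578 2.215
v 2.592 -0.779 2.512
v 2.773 -0.928 2.784
v 3.074 -0.991 2.968
v 3.427 -0.955 3.023
v 3.751 -0.826 2.935
v 3.971 -0.635 2.725
v 4.037 -0.426 2.441
v 1.259 1.297 2.879
v 1.103 1.712 3.662
v 2.387 1.986 2.738
v 2.231 2.401 3.521
v 2.049 0.159 3.639
v 1.893 0.574 4.422
v 3.177 0.848 3.498
v 3.021 1.263 4.281
v 0.607 3.188 -0.49
v 1.507 3.36 -1.087
v -0.047 2.16 -1.773
v 0.853 2.332 -2.37
v 0.909 1.736 -1.455
v 1.313 2.371 -0.662
v 0.147 3.149 -2.198
v 0.551 3.784 -1.405
v 1.223 3.336 -2.142
v 1.694 2.463 -1.683
v -0.234 3.057 -1.177
v 0.237 2.184 -0.718
v 1.114 3.364 -0.676
v 0.346 2.156 -2.184
v 0.379 1.805 -1.647
v 0.908 1.907 -1.997
v 1.001 2.783 -0.426
v 1.53 2.884 -0.777
v 1.178 1.929 -0.993
v -0.07 2.636 -2.083
v 0.459 2.737 -2.434
v 0.552 3.613 -0.863
v 1.081 3.715 -1.213
v 0.282 3.591 -1.867
v 1.476 3.451 -1.647
v 1.092 2.847 -2.401
v 0.677 3.327 -2.3
v 0.914 3.701 -1.834
v 1.753 2.938 -1.377
v 1.369 2.334 -2.131
v 1.402 1.983 -1.593
v 1.639 2.357 -1.127
v 1.586 2.924 -1.997
v 0.091 3.186 -0.729
v -0.293 2.582 -1.483
v -0.179 3.163 -1.733
v 0.058 3.537 -1.267
v 0.368 2.673 -0.459
v -0.016 2.069 -1.213
v 0.546 1.819 -1.026
v 0.783 2.193 -0.56
v -0.126 2.596 -0.863
v 0.396 0.812 -1.782
v 0.647 0.936 -2.22
v 2.044 1.088 -0.758
v 0.579 1.117 -2.16
v 0.484 1.253 -2.043
v 0.375 1.321 -1.886
v 0.269 1.312 -1.713
v 0.183 1.226 -1.551
v 0.129 1.078 -1.423
v 0.115 0.889 -1.351
v 0.144 0.688 -1.344
v 0.212 0.506 -1.403
v 0.307 0.371 -1.521
v 0.416 0.303 -1.678
v 0.522 0.312 -1.85
v 0.609 0.398 -2.013
v 0.663 0.546 -2.14
v 0.676 0.735 -2.213
f 2 1 4
f 2 4 3
f 4 1 5
f 4 5 3
f 5 1 6
f 5 6 3
f 6 1 7
f 6 7 3
f 7 1 8
f 7 8 3
f 8 1 9
f 8 9 3
f 9 1 10
f 9 10 3
f 10 1 11
f 10 11 3
f 11 1 12
f 11 12 3
f 12 1 2
f 12 2 3
f 14 13 16
f 14 16 15
f 16 13 17
f 16 17 15
f 17 13 18
f 17 18 15
f 18 13 19
f 18 19 15
f 19 13 20
f 19 20 15
f 20 13 21
f 20 21 15
f 21 13 22
f 21 22 15
f 22 13 23
f 22 23 15
f 23 13 24
f 23 24 15
f 24 13 25
f 24 25 15
f 25 13 26
f 25 26 15
f 26 13 27
f 26 27 15
f 27 13 14
f 27 14 15
f 29 31 28
f 32 29 28
f 28 31 30
f 30 32 28
f 29 35 31
f 33 29 32
f 33 35 29
f 31 35 30
f 34 32 30
f 30 35 34
f 34 33 32
f 35 33 34
f 36 73 52
f 73 47 76
f 52 76 41
f 73 76 52
f 36 52 48
f 52 41 53
f 48 53 37
f 52 53 48
f 36 48 57
f 48 37 58
f 57 58 43
f 48 58 57
f 36 57 69
f 57 43 72
f 69 72 46
f 57 72 69
f 36 69 73
f 69 46 77
f 73 77 47
f 69 77 73
f 37 53 64
f 53 41 67
f 64 67 45
f 53 67 64
f 41 76 54
f 76 47 75
f 54 75 40
f 76 75 54
f 47 77 74
f 77 46 70
f 74 70 38
f 77 70 74
f 46 72 71
f 72 43 59
f 71 59 42
f 72 59 71
f 43 58 63
f 58 37 60
f 63 60 44
f 58 60 63
f 39 65 51
f 65 45 66
f 51 66 40
f 65 66 51
f 39 51 49
f 51 40 50
f 49 50 38
f 51 50 49
f 39 49 56
f 49 38 55
f 56 55 42
f 49 55 56
f 39 56 61
f 56 42 62
f 61 62 44
f 56 62 61
f 39 61 65
f 61 44 68
f 65 68 45
f 61 68 65
f 40 66 54
f 66 45 67
f 54 67 41
f 66 67 54
f 38 50 74
f 50 40 75
f 74 75 47
f 50 75 74
f 42 55 71
f 55 38 70
f 71 70 46
f 55 70 71
f 44 62 63
f 62 42 59
f 63 59 43
f 62 59 63
f 45 68 64
f 68 44 60
f 64 60 37
f 68 60 64
f 79 78 81
f 79 81 80
f 81 78 82
f 81 82 80
f 82 78 83
f 82 83 80
f 83 78 84
f 83 84 80
f 84 78 85
f 84 85 80
f 85 78 86
f 85 86 80
f 86 78 87
f 86 87 80
f 87 78 88
f 87 88 80
f 88 78 89
f 88 89 80
f 89 78 90
f 89 90 80
f 90 78 91
f 90 91 80
f 91 78 92
f 91 92 80
f 92 78 93
f 92 93 80
f 93 78 94
f 93 94 80
f 94 78 95
f 94 95 80
f 95 78 79
f 95 79 80



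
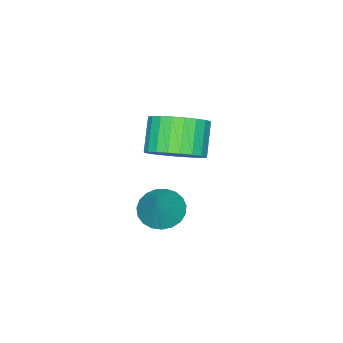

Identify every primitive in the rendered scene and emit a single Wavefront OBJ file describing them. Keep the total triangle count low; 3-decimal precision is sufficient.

v 2.448 1.925 -0.663
v 3.309 1.789 -0.042
v 2.453 1.32 1.043
v 1.592 1.455 0.423
v 3.206 2.184 0.047
v 2.349 1.715 1.133
v 2.987 2.539 0.028
v 2.131 2.07 1.113
v 2.686 2.801 -0.096
v 1.83 2.331 0.989
v 2.349 2.929 -0.306
v 1.493 2.459 0.779
v 2.027 2.904 -0.571
v 1.171 2.435 0.514
v 1.77 2.73 -0.85
v 0.913 2.261 0.235
v 1.615 2.434 -1.1
v 0.759 1.965 -0.015
v 1.587 2.06 -1.283
v 0.731 1.591 -0.198
v 1.691 1.665 -1.373
v 0.834 1.196 -0.287
v 1.909 1.31 -1.353
v 1.053 0.841 -0.268
v 2.21 1.049 -1.229
v 1.354 0.579 -0.144
v 2.547 0.921 -1.019
v 1.691 0.451 0.066
v 2.869 0.945 -0.754
v 2.013 0.476 0.331
v 3.127 1.119 -0.475
v 2.27 0.65 0.61
v 3.281 1.415 -0.225
v 2.425 0.946 0.86
v 2.245 1.171 -4.035
v 2.945 1.278 -4.541
v 3.115 1.589 -2.745
v 2.796 1.608 -4.547
v 2.552 1.862 -4.465
v 2.256 1.997 -4.309
v 1.957 1.989 -4.105
v 1.708 1.84 -3.889
v 1.552 1.575 -3.698
v 1.516 1.24 -3.565
v 1.606 0.894 -3.514
v 1.807 0.595 -3.552
v 2.083 0.396 -3.674
v 2.387 0.331 -3.858
v 2.667 0.411 -4.073
v 2.874 0.623 -4.281
v 2.972 0.93 -4.447
f 2 1 5
f 2 5 3
f 3 5 6
f 3 6 4
f 5 1 7
f 5 7 6
f 6 7 8
f 6 8 4
f 7 1 9
f 7 9 8
f 8 9 10
f 8 10 4
f 9 1 11
f 9 11 10
f 10 11 12
f 10 12 4
f 11 1 13
f 11 13 12
f 12 13 14
f 12 14 4
f 13 1 15
f 13 15 14
f 14 15 16
f 14 16 4
f 15 1 17
f 15 17 16
f 16 17 18
f 16 18 4
f 17 1 19
f 17 19 18
f 18 19 20
f 18 20 4
f 19 1 21
f 19 21 20
f 20 21 22
f 20 22 4
f 21 1 23
f 21 23 22
f 22 23 24
f 22 24 4
f 23 1 25
f 23 25 24
f 24 25 26
f 24 26 4
f 25 1 27
f 25 27 26
f 26 27 28
f 26 28 4
f 27 1 29
f 27 29 28
f 28 29 30
f 28 30 4
f 29 1 31
f 29 31 30
f 30 31 32
f 30 32 4
f 31 1 33
f 31 33 32
f 32 33 34
f 32 34 4
f 33 1 2
f 33 2 34
f 34 2 3
f 34 3 4
f 36 35 38
f 36 38 37
f 38 35 39
f 38 39 37
f 39 35 40
f 39 40 37
f 40 35 41
f 40 41 37
f 41 35 42
f 41 42 37
f 42 35 43
f 42 43 37
f 43 35 44
f 43 44 37
f 44 35 45
f 44 45 37
f 45 35 46
f 45 46 37
f 46 35 47
f 46 47 37
f 47 35 48
f 47 48 37
f 48 35 49
f 48 49 37
f 49 35 50
f 49 50 37
f 50 35 51
f 50 51 37
f 51 35 36
f 51 36 37



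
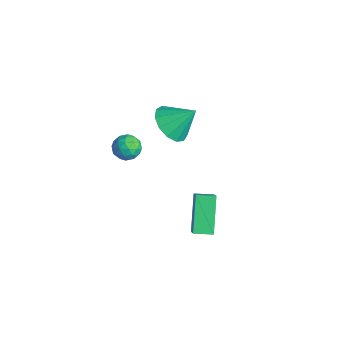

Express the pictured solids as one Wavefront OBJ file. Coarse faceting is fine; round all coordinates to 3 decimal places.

v -3.394 0.344 0.042
v -3.008 -0.178 -0.231
v -4.332 -0.102 -0.429
v -3.946 -0.624 -0.702
v -4.047 -0.589 -0.006
v -3.468 -0.313 0.285
v -3.872 0.033 -0.945
v -3.293 0.309 -0.654
v -3.303 -0.37 -0.842
v -3.412 -0.755 -0.261
v -3.928 0.475 -0.399
v -4.037 0.09 0.182
v -3.119 0.122 -0.053
v -4.221 -0.402 -0.607
v -4.281 -0.382 -0.198
v -4.054 -0.688 -0.358
v -3.389 0.043 0.25
v -3.162 -0.264 0.089
v -3.773 -0.506 0.222
v -4.178 -0.016 -0.749
v -3.951 -0.323 -0.91
v -3.286 0.408 -0.302
v -3.059 0.102 -0.462
v -3.567 0.226 -0.882
v -3.066 -0.297 -0.573
v -3.617 -0.56 -0.85
v -3.573 -0.173 -0.992
v -3.233 -0.011 -0.821
v -3.129 -0.523 -0.232
v -3.68 -0.786 -0.508
v -3.74 -0.765 -0.099
v -3.4 -0.603 0.072
v -3.303 -0.636 -0.59
v -3.66 0.506 -0.152
v -4.211 0.243 -0.428
v -3.94 0.323 -0.732
v -3.6 0.485 -0.561
v -3.723 0.28 0.19
v -4.274 0.017 -0.087
v -4.107 -0.269 0.161
v -3.767 -0.107 0.332
v -4.037 0.356 -0.07
v -2.704 1.549 1.555
v -1.76 1.328 1.27
v -2.176 2.471 2.585
v -1.923 1.773 0.955
v -2.333 2.147 0.83
v -2.861 2.331 0.935
v -3.339 2.266 1.238
v -3.616 1.974 1.64
v -3.602 1.547 2.016
v -3.303 1.12 2.245
v -2.814 0.83 2.256
v -2.29 0.767 2.043
v -1.897 0.953 1.676
v 1.776 0.294 -1.262
v 0.64 0.977 0.029
v 2.141 1.067 -1.35
v 1.005 1.75 -0.059
v 2.415 0.07 -0.581
v 1.279 0.753 0.71
v 2.78 0.843 -0.669
v 1.644 1.526 0.622
f 1 38 17
f 38 12 41
f 17 41 6
f 38 41 17
f 1 17 13
f 17 6 18
f 13 18 2
f 17 18 13
f 1 13 22
f 13 2 23
f 22 23 8
f 13 23 22
f 1 22 34
f 22 8 37
f 34 37 11
f 22 37 34
f 1 34 38
f 34 11 42
f 38 42 12
f 34 42 38
f 2 18 29
f 18 6 32
f 29 32 10
f 18 32 29
f 6 41 19
f 41 12 40
f 19 40 5
f 41 40 19
f 12 42 39
f 42 11 35
f 39 35 3
f 42 35 39
f 11 37 36
f 37 8 24
f 36 24 7
f 37 24 36
f 8 23 28
f 23 2 25
f 28 25 9
f 23 25 28
f 4 30 16
f 30 10 31
f 16 31 5
f 30 31 16
f 4 16 14
f 16 5 15
f 14 15 3
f 16 15 14
f 4 14 21
f 14 3 20
f 21 20 7
f 14 20 21
f 4 21 26
f 21 7 27
f 26 27 9
f 21 27 26
f 4 26 30
f 26 9 33
f 30 33 10
f 26 33 30
f 5 31 19
f 31 10 32
f 19 32 6
f 31 32 19
f 3 15 39
f 15 5 40
f 39 40 12
f 15 40 39
f 7 20 36
f 20 3 35
f 36 35 11
f 20 35 36
f 9 27 28
f 27 7 24
f 28 24 8
f 27 24 28
f 10 33 29
f 33 9 25
f 29 25 2
f 33 25 29
f 44 43 46
f 44 46 45
f 46 43 47
f 46 47 45
f 47 43 48
f 47 48 45
f 48 43 49
f 48 49 45
f 49 43 50
f 49 50 45
f 50 43 51
f 50 51 45
f 51 43 52
f 51 52 45
f 52 43 53
f 52 53 45
f 53 43 54
f 53 54 45
f 54 43 55
f 54 55 45
f 55 43 44
f 55 44 45
f 57 59 56
f 60 57 56
f 56 59 58
f 58 60 56
f 57 63 59
f 61 57 60
f 61 63 57
f 59 63 58
f 62 60 58
f 58 63 62
f 62 61 60
f 63 61 62



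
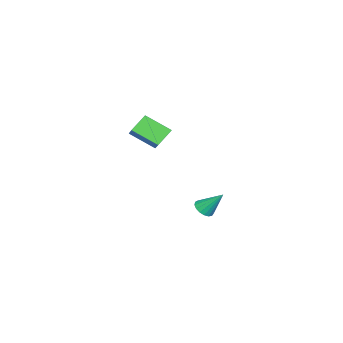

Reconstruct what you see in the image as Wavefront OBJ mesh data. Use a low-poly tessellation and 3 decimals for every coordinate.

v 3.259 -1.699 2.592
v 2.495 -1.367 3.264
v 3.111 -0.462 1.812
v 2.347 -0.13 2.484
v 3.993 -1.23 3.196
v 3.229 -0.898 3.868
v 3.845 0.007 2.416
v 3.081 0.339 3.088
v -0.301 0.564 -3.523
v 0.021 0.204 -3.202
v -0.339 1.516 -2.417
v 0.209 0.362 -3.332
v 0.279 0.567 -3.505
v 0.217 0.771 -3.683
v 0.036 0.927 -3.824
v -0.222 1.001 -3.896
v -0.498 0.974 -3.883
v -0.729 0.853 -3.787
v -0.861 0.666 -3.631
v -0.866 0.455 -3.449
v -0.74 0.27 -3.285
v -0.514 0.152 -3.176
v -0.24 0.128 -3.145
f 2 4 1
f 5 2 1
f 1 4 3
f 3 5 1
f 2 8 4
f 6 2 5
f 6 8 2
f 4 8 3
f 7 5 3
f 3 8 7
f 7 6 5
f 8 6 7
f 10 9 12
f 10 12 11
f 12 9 13
f 12 13 11
f 13 9 14
f 13 14 11
f 14 9 15
f 14 15 11
f 15 9 16
f 15 16 11
f 16 9 17
f 16 17 11
f 17 9 18
f 17 18 11
f 18 9 19
f 18 19 11
f 19 9 20
f 19 20 11
f 20 9 21
f 20 21 11
f 21 9 22
f 21 22 11
f 22 9 23
f 22 23 11
f 23 9 10
f 23 10 11



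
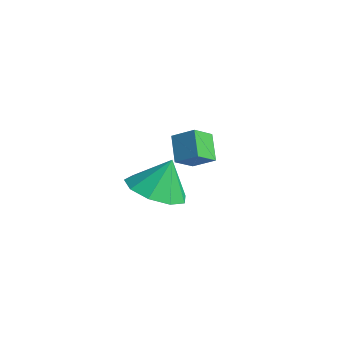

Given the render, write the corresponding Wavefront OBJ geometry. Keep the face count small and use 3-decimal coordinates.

v -0.467 -2.074 2.473
v 0.52 -2.238 2.488
v -0.393 -1.526 3.627
v 0.388 -1.628 2.207
v -0.143 -1.227 2.051
v -0.826 -1.222 2.092
v -1.341 -1.615 2.311
v -1.446 -2.223 2.606
v -1.094 -2.761 2.839
v -0.448 -2.978 2.9
v 0.189 -2.771 2.761
v -3.225 0.545 1.053
v -3.977 0.939 1.72
v -3.317 1.31 0.497
v -4.069 1.704 1.164
v -2.571 0.976 1.536
v -3.323 1.37 2.203
v -2.663 1.741 0.98
v -3.415 2.135 1.647
f 2 1 4
f 2 4 3
f 4 1 5
f 4 5 3
f 5 1 6
f 5 6 3
f 6 1 7
f 6 7 3
f 7 1 8
f 7 8 3
f 8 1 9
f 8 9 3
f 9 1 10
f 9 10 3
f 10 1 11
f 10 11 3
f 11 1 2
f 11 2 3
f 13 15 12
f 16 13 12
f 12 15 14
f 14 16 12
f 13 19 15
f 17 13 16
f 17 19 13
f 15 19 14
f 18 16 14
f 14 19 18
f 18 17 16
f 19 17 18



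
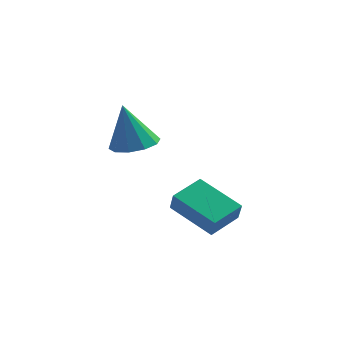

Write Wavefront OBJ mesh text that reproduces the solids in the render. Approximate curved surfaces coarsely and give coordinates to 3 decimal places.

v -2.231 2.954 0.015
v -1.536 3.332 0.189
v -2.549 2.786 1.645
v -1.896 3.678 0.154
v -2.384 3.747 0.066
v -2.813 3.514 -0.042
v -3.02 3.066 -0.128
v -2.926 2.576 -0.16
v -2.566 2.23 -0.125
v -2.078 2.16 -0.037
v -1.649 2.393 0.071
v -1.442 2.841 0.157
v -1.242 3.386 -2.729
v -0.768 4.457 -2.351
v 0.285 2.974 -3.478
v 0.759 4.045 -3.099
v -0.999 3.035 -2.041
v -0.525 4.106 -1.662
v 0.528 2.623 -2.789
v 1.002 3.694 -2.411
f 2 1 4
f 2 4 3
f 4 1 5
f 4 5 3
f 5 1 6
f 5 6 3
f 6 1 7
f 6 7 3
f 7 1 8
f 7 8 3
f 8 1 9
f 8 9 3
f 9 1 10
f 9 10 3
f 10 1 11
f 10 11 3
f 11 1 12
f 11 12 3
f 12 1 2
f 12 2 3
f 14 16 13
f 17 14 13
f 13 16 15
f 15 17 13
f 14 20 16
f 18 14 17
f 18 20 14
f 16 20 15
f 19 17 15
f 15 20 19
f 19 18 17
f 20 18 19



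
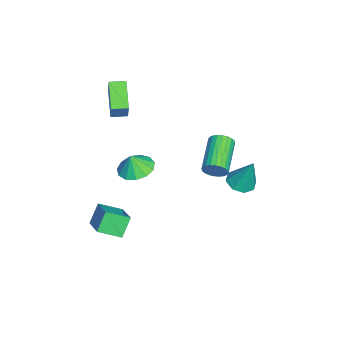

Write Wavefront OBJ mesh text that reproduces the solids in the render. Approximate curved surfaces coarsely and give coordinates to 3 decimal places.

v 0.816 1.846 0.163
v 1.03 2.153 0.718
v -0.901 2.282 1.393
v -1.116 1.974 0.837
v 0.988 2.357 0.56
v -0.943 2.486 1.234
v 0.92 2.483 0.341
v -1.011 2.611 1.016
v 0.836 2.512 0.095
v -1.095 2.64 0.77
v 0.749 2.44 -0.14
v -1.182 2.568 0.534
v 0.672 2.277 -0.33
v -1.259 2.405 0.345
v 0.617 2.048 -0.444
v -1.314 2.177 0.23
v 0.592 1.789 -0.466
v -1.339 1.917 0.208
v 0.601 1.538 -0.393
v -1.33 1.667 0.282
v 0.643 1.334 -0.234
v -1.288 1.463 0.44
v 0.711 1.209 -0.016
v -1.22 1.337 0.659
v 0.795 1.18 0.23
v -1.136 1.308 0.905
v 0.882 1.252 0.466
v -1.049 1.38 1.14
v 0.959 1.415 0.655
v -0.972 1.543 1.33
v 1.014 1.643 0.77
v -0.917 1.772 1.444
v 1.039 1.903 0.792
v -0.892 2.031 1.466
v -2.866 -2.614 -3.36
v -1.865 -2.453 -3.466
v -2.714 -2.866 -2.3
v -2.094 -1.949 -3.313
v -2.569 -1.656 -3.175
v -3.138 -1.667 -3.095
v -3.621 -1.979 -3.1
v -3.864 -2.492 -3.187
v -3.791 -3.044 -3.329
v -3.424 -3.459 -3.481
v -2.88 -3.607 -3.594
v -2.331 -3.438 -3.633
v -1.953 -3.008 -3.585
v 0.399 -4.066 -3.517
v 1.771 -3.456 -2.833
v 0.148 -2.859 -4.091
v 1.52 -2.248 -3.407
v 1.06 -4.412 -4.533
v 2.432 -3.801 -3.849
v 0.809 -3.204 -5.107
v 2.181 -2.594 -4.423
v -3.891 -4.132 1.912
v -3.069 -3.952 3.238
v -4.084 -3.273 1.915
v -3.261 -3.093 3.241
v -2.459 -3.807 0.979
v -1.636 -3.627 2.305
v -2.651 -2.948 0.982
v -1.829 -2.768 2.308
v 2.365 3.247 0.901
v 3.066 2.905 0.888
v 2.695 3.853 2.639
v 3.083 3.467 0.688
v 2.68 3.901 0.614
v 2.092 3.952 0.707
v 1.665 3.59 0.914
v 1.648 3.028 1.113
v 2.051 2.594 1.188
v 2.639 2.543 1.094
f 2 1 5
f 2 5 3
f 3 5 6
f 3 6 4
f 5 1 7
f 5 7 6
f 6 7 8
f 6 8 4
f 7 1 9
f 7 9 8
f 8 9 10
f 8 10 4
f 9 1 11
f 9 11 10
f 10 11 12
f 10 12 4
f 11 1 13
f 11 13 12
f 12 13 14
f 12 14 4
f 13 1 15
f 13 15 14
f 14 15 16
f 14 16 4
f 15 1 17
f 15 17 16
f 16 17 18
f 16 18 4
f 17 1 19
f 17 19 18
f 18 19 20
f 18 20 4
f 19 1 21
f 19 21 20
f 20 21 22
f 20 22 4
f 21 1 23
f 21 23 22
f 22 23 24
f 22 24 4
f 23 1 25
f 23 25 24
f 24 25 26
f 24 26 4
f 25 1 27
f 25 27 26
f 26 27 28
f 26 28 4
f 27 1 29
f 27 29 28
f 28 29 30
f 28 30 4
f 29 1 31
f 29 31 30
f 30 31 32
f 30 32 4
f 31 1 33
f 31 33 32
f 32 33 34
f 32 34 4
f 33 1 2
f 33 2 34
f 34 2 3
f 34 3 4
f 36 35 38
f 36 38 37
f 38 35 39
f 38 39 37
f 39 35 40
f 39 40 37
f 40 35 41
f 40 41 37
f 41 35 42
f 41 42 37
f 42 35 43
f 42 43 37
f 43 35 44
f 43 44 37
f 44 35 45
f 44 45 37
f 45 35 46
f 45 46 37
f 46 35 47
f 46 47 37
f 47 35 36
f 47 36 37
f 49 51 48
f 52 49 48
f 48 51 50
f 50 52 48
f 49 55 51
f 53 49 52
f 53 55 49
f 51 55 50
f 54 52 50
f 50 55 54
f 54 53 52
f 55 53 54
f 57 59 56
f 60 57 56
f 56 59 58
f 58 60 56
f 57 63 59
f 61 57 60
f 61 63 57
f 59 63 58
f 62 60 58
f 58 63 62
f 62 61 60
f 63 61 62
f 65 64 67
f 65 67 66
f 67 64 68
f 67 68 66
f 68 64 69
f 68 69 66
f 69 64 70
f 69 70 66
f 70 64 71
f 70 71 66
f 71 64 72
f 71 72 66
f 72 64 73
f 72 73 66
f 73 64 65
f 73 65 66



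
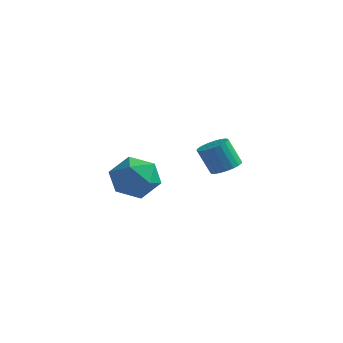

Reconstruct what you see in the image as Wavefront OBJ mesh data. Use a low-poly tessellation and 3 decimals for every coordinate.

v 3.654 2.419 0.2
v 4.3 2.309 0.474
v 3.752 2.131 1.694
v 3.106 2.241 1.42
v 4.27 2.601 0.503
v 3.722 2.423 1.723
v 4.133 2.862 0.48
v 3.585 2.684 1.7
v 3.914 3.046 0.408
v 3.366 2.868 1.629
v 3.65 3.122 0.3
v 3.101 2.944 1.521
v 3.386 3.076 0.175
v 2.838 2.898 1.396
v 3.169 2.917 0.055
v 2.621 2.738 1.275
v 3.036 2.672 -0.041
v 2.487 2.493 1.18
v 3.009 2.383 -0.095
v 2.461 2.204 1.125
v 3.094 2.1 -0.098
v 2.546 1.921 1.122
v 3.276 1.872 -0.05
v 2.728 1.694 1.171
v 3.524 1.74 0.042
v 2.975 1.561 1.262
v 3.793 1.724 0.161
v 3.245 1.546 1.381
v 4.039 1.829 0.286
v 3.491 1.65 1.507
v 4.218 2.036 0.397
v 3.67 1.857 1.618
v 2.319 -1.427 1.245
v 3.188 -1.864 0.679
v 1.552 -3.076 1.341
v 2.421 -3.513 0.775
v 2.566 -3.135 1.825
v 3.04 -2.116 1.766
v 1.7 -2.824 0.254
v 2.174 -1.805 0.195
v 2.805 -2.727 0.067
v 3.341 -2.92 1.038
v 1.399 -2.02 0.982
v 1.935 -2.213 1.953
f 2 1 5
f 2 5 3
f 3 5 6
f 3 6 4
f 5 1 7
f 5 7 6
f 6 7 8
f 6 8 4
f 7 1 9
f 7 9 8
f 8 9 10
f 8 10 4
f 9 1 11
f 9 11 10
f 10 11 12
f 10 12 4
f 11 1 13
f 11 13 12
f 12 13 14
f 12 14 4
f 13 1 15
f 13 15 14
f 14 15 16
f 14 16 4
f 15 1 17
f 15 17 16
f 16 17 18
f 16 18 4
f 17 1 19
f 17 19 18
f 18 19 20
f 18 20 4
f 19 1 21
f 19 21 20
f 20 21 22
f 20 22 4
f 21 1 23
f 21 23 22
f 22 23 24
f 22 24 4
f 23 1 25
f 23 25 24
f 24 25 26
f 24 26 4
f 25 1 27
f 25 27 26
f 26 27 28
f 26 28 4
f 27 1 29
f 27 29 28
f 28 29 30
f 28 30 4
f 29 1 31
f 29 31 30
f 30 31 32
f 30 32 4
f 31 1 2
f 31 2 32
f 32 2 3
f 32 3 4
f 33 44 38
f 33 38 34
f 33 34 40
f 33 40 43
f 33 43 44
f 34 38 42
f 38 44 37
f 44 43 35
f 43 40 39
f 40 34 41
f 36 42 37
f 36 37 35
f 36 35 39
f 36 39 41
f 36 41 42
f 37 42 38
f 35 37 44
f 39 35 43
f 41 39 40
f 42 41 34



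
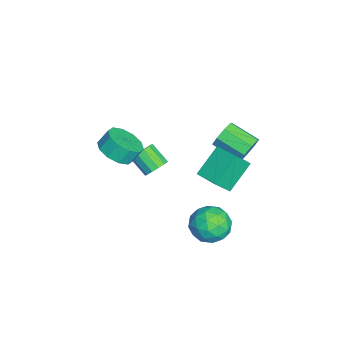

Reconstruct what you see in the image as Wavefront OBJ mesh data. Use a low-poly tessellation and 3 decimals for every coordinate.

v -1.283 3.519 -0.267
v -0.877 3.633 0.459
v -1.591 2.254 1.074
v -1.997 2.141 0.347
v -1.449 3.925 0.449
v -2.164 2.547 1.064
v -1.924 3.98 0.019
v -2.639 2.601 0.634
v -2.023 3.764 -0.579
v -2.738 2.386 0.036
v -1.689 3.406 -0.994
v -2.403 2.027 -0.379
v -1.116 3.113 -0.984
v -1.831 1.735 -0.369
v -0.641 3.059 -0.554
v -1.356 1.68 0.061
v -0.542 3.274 0.044
v -1.257 1.896 0.659
v -3.301 -1.206 -3.943
v -2.678 -1.395 -3.613
v -3.356 -2.223 -2.807
v -3.979 -2.034 -3.137
v -2.825 -1.072 -3.405
v -3.504 -1.901 -2.599
v -3.124 -0.792 -3.368
v -3.802 -1.62 -2.563
v -3.479 -0.643 -3.514
v -4.157 -1.471 -2.708
v -3.777 -0.672 -3.795
v -4.455 -1.501 -2.99
v -3.924 -0.872 -4.124
v -4.602 -1.7 -3.318
v -3.873 -1.177 -4.395
v -4.552 -2.005 -3.589
v -3.641 -1.491 -4.522
v -4.319 -2.32 -3.717
v -3.3 -1.715 -4.466
v -3.979 -2.543 -3.66
v -2.96 -1.777 -4.243
v -3.638 -2.606 -3.438
v -2.728 -1.658 -3.925
v -3.406 -2.486 -3.12
v -1.999 -3.211 -1.408
v -1.529 -3.954 -0.797
v -1.73 -3.411 0.018
v -2.201 -2.669 -0.592
v -1.068 -3.514 -0.976
v -1.269 -2.972 -0.161
v -0.963 -2.959 -1.32
v -1.164 -2.416 -0.505
v -1.254 -2.501 -1.697
v -1.455 -1.958 -0.882
v -1.829 -2.313 -1.964
v -2.031 -1.77 -1.148
v -2.47 -2.469 -2.018
v -2.671 -1.926 -1.203
v -2.931 -2.908 -1.839
v -3.132 -2.366 -1.024
v -3.036 -3.464 -1.495
v -3.237 -2.921 -0.68
v -2.745 -3.922 -1.118
v -2.946 -3.379 -0.303
v -2.169 -4.11 -0.852
v -2.371 -3.567 -0.036
v 1.778 1.776 0.137
v 0.695 2.704 1.315
v 2.699 2.668 0.28
v 1.616 3.596 1.458
v 2.304 1.064 1.182
v 1.221 1.992 2.36
v 3.225 1.956 1.325
v 2.142 2.884 2.503
v 1.852 2.149 -1.873
v 2.288 2.713 -2.744
v 2.992 0.767 -2.196
v 3.428 1.331 -3.067
v 3.608 1.692 -2.016
v 2.903 2.546 -1.817
v 2.377 0.934 -3.123
v 1.672 1.788 -2.924
v 2.612 1.962 -3.516
v 3.373 2.43 -2.832
v 1.907 1.05 -2.108
v 2.668 1.518 -1.424
v 1.97 2.552 -2.28
v 3.31 0.928 -2.66
v 3.416 1.14 -2.042
v 3.672 1.471 -2.554
v 2.331 2.454 -1.735
v 2.588 2.785 -2.247
v 3.364 2.185 -1.82
v 2.692 0.695 -2.693
v 2.949 1.026 -3.205
v 1.608 2.009 -2.386
v 1.864 2.34 -2.898
v 1.916 1.295 -3.12
v 2.417 2.442 -3.246
v 3.087 1.63 -3.436
v 2.469 1.397 -3.469
v 2.055 1.899 -3.352
v 2.864 2.717 -2.844
v 3.534 1.905 -3.034
v 3.64 2.117 -2.416
v 3.226 2.619 -2.299
v 3.055 2.276 -3.298
v 1.746 1.575 -1.906
v 2.416 0.763 -2.096
v 2.054 0.861 -2.641
v 1.64 1.363 -2.524
v 2.193 1.85 -1.504
v 2.863 1.038 -1.694
v 3.225 1.581 -1.588
v 2.811 2.083 -1.471
v 2.225 1.204 -1.642
f 2 1 5
f 2 5 3
f 3 5 6
f 3 6 4
f 5 1 7
f 5 7 6
f 6 7 8
f 6 8 4
f 7 1 9
f 7 9 8
f 8 9 10
f 8 10 4
f 9 1 11
f 9 11 10
f 10 11 12
f 10 12 4
f 11 1 13
f 11 13 12
f 12 13 14
f 12 14 4
f 13 1 15
f 13 15 14
f 14 15 16
f 14 16 4
f 15 1 17
f 15 17 16
f 16 17 18
f 16 18 4
f 17 1 2
f 17 2 18
f 18 2 3
f 18 3 4
f 20 19 23
f 20 23 21
f 21 23 24
f 21 24 22
f 23 19 25
f 23 25 24
f 24 25 26
f 24 26 22
f 25 19 27
f 25 27 26
f 26 27 28
f 26 28 22
f 27 19 29
f 27 29 28
f 28 29 30
f 28 30 22
f 29 19 31
f 29 31 30
f 30 31 32
f 30 32 22
f 31 19 33
f 31 33 32
f 32 33 34
f 32 34 22
f 33 19 35
f 33 35 34
f 34 35 36
f 34 36 22
f 35 19 37
f 35 37 36
f 36 37 38
f 36 38 22
f 37 19 39
f 37 39 38
f 38 39 40
f 38 40 22
f 39 19 41
f 39 41 40
f 40 41 42
f 40 42 22
f 41 19 20
f 41 20 42
f 42 20 21
f 42 21 22
f 44 43 47
f 44 47 45
f 45 47 48
f 45 48 46
f 47 43 49
f 47 49 48
f 48 49 50
f 48 50 46
f 49 43 51
f 49 51 50
f 50 51 52
f 50 52 46
f 51 43 53
f 51 53 52
f 52 53 54
f 52 54 46
f 53 43 55
f 53 55 54
f 54 55 56
f 54 56 46
f 55 43 57
f 55 57 56
f 56 57 58
f 56 58 46
f 57 43 59
f 57 59 58
f 58 59 60
f 58 60 46
f 59 43 61
f 59 61 60
f 60 61 62
f 60 62 46
f 61 43 63
f 61 63 62
f 62 63 64
f 62 64 46
f 63 43 44
f 63 44 64
f 64 44 45
f 64 45 46
f 66 68 65
f 69 66 65
f 65 68 67
f 67 69 65
f 66 72 68
f 70 66 69
f 70 72 66
f 68 72 67
f 71 69 67
f 67 72 71
f 71 70 69
f 72 70 71
f 73 110 89
f 110 84 113
f 89 113 78
f 110 113 89
f 73 89 85
f 89 78 90
f 85 90 74
f 89 90 85
f 73 85 94
f 85 74 95
f 94 95 80
f 85 95 94
f 73 94 106
f 94 80 109
f 106 109 83
f 94 109 106
f 73 106 110
f 106 83 114
f 110 114 84
f 106 114 110
f 74 90 101
f 90 78 104
f 101 104 82
f 90 104 101
f 78 113 91
f 113 84 112
f 91 112 77
f 113 112 91
f 84 114 111
f 114 83 107
f 111 107 75
f 114 107 111
f 83 109 108
f 109 80 96
f 108 96 79
f 109 96 108
f 80 95 100
f 95 74 97
f 100 97 81
f 95 97 100
f 76 102 88
f 102 82 103
f 88 103 77
f 102 103 88
f 76 88 86
f 88 77 87
f 86 87 75
f 88 87 86
f 76 86 93
f 86 75 92
f 93 92 79
f 86 92 93
f 76 93 98
f 93 79 99
f 98 99 81
f 93 99 98
f 76 98 102
f 98 81 105
f 102 105 82
f 98 105 102
f 77 103 91
f 103 82 104
f 91 104 78
f 103 104 91
f 75 87 111
f 87 77 112
f 111 112 84
f 87 112 111
f 79 92 108
f 92 75 107
f 108 107 83
f 92 107 108
f 81 99 100
f 99 79 96
f 100 96 80
f 99 96 100
f 82 105 101
f 105 81 97
f 101 97 74
f 105 97 101



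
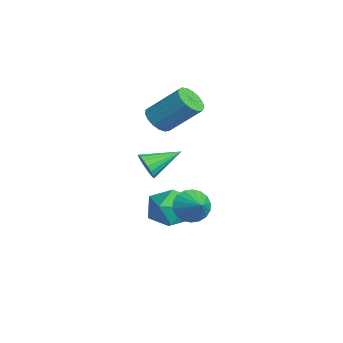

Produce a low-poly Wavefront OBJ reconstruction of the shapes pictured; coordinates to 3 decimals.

v 3.377 1.15 0.372
v 3.798 0.672 -0.221
v 4.383 1.37 0.908
v 3.803 1.027 -0.376
v 3.724 1.406 -0.384
v 3.576 1.734 -0.241
v 3.389 1.947 0.023
v 3.2 2.001 0.356
v 3.045 1.888 0.692
v 2.957 1.628 0.965
v 2.952 1.273 1.121
v 3.031 0.894 1.128
v 3.178 0.566 0.986
v 3.366 0.353 0.722
v 3.555 0.298 0.389
v 3.709 0.412 0.052
v 1.514 -0.421 1.958
v 1.937 -0.603 2.524
v 1.326 1.141 2.602
v 2.151 -0.488 2.308
v 2.239 -0.36 2.023
v 2.183 -0.244 1.725
v 1.995 -0.163 1.473
v 1.711 -0.133 1.317
v 1.389 -0.16 1.288
v 1.091 -0.239 1.392
v 0.878 -0.354 1.608
v 0.79 -0.482 1.893
v 0.846 -0.598 2.191
v 1.034 -0.679 2.443
v 1.317 -0.709 2.599
v 1.64 -0.682 2.628
v -2.02 0.818 3.013
v -1.393 0.996 2.549
v -0.713 2.34 3.983
v -1.34 2.162 4.447
v -1.662 1.247 2.441
v -0.981 2.591 3.875
v -2.012 1.4 2.464
v -1.332 2.744 3.898
v -2.364 1.419 2.613
v -1.684 2.763 4.047
v -2.638 1.301 2.853
v -1.957 2.645 4.288
v -2.77 1.072 3.13
v -2.089 2.416 4.565
v -2.73 0.785 3.381
v -2.05 2.129 4.815
v -2.527 0.505 3.546
v -1.847 1.849 4.981
v -2.209 0.297 3.59
v -1.529 1.641 5.025
v -1.847 0.209 3.502
v -1.167 1.553 4.936
v -1.525 0.26 3.301
v -0.845 1.604 4.735
v -1.316 0.439 3.034
v -0.636 1.783 4.469
v -1.269 0.704 2.763
v -0.588 2.048 4.197
v 0.126 1.438 -1.602
v 0.689 1.813 -0.626
v 1.031 -0.253 -1.474
v 1.594 0.122 -0.498
v 0.425 -0.084 -0.467
v -0.135 0.961 -0.546
v 1.855 0.599 -1.554
v 1.295 1.644 -1.633
v 1.757 1.295 -0.596
v 0.873 0.872 0.076
v 0.847 0.688 -2.176
v -0.037 0.265 -1.504
f 2 1 4
f 2 4 3
f 4 1 5
f 4 5 3
f 5 1 6
f 5 6 3
f 6 1 7
f 6 7 3
f 7 1 8
f 7 8 3
f 8 1 9
f 8 9 3
f 9 1 10
f 9 10 3
f 10 1 11
f 10 11 3
f 11 1 12
f 11 12 3
f 12 1 13
f 12 13 3
f 13 1 14
f 13 14 3
f 14 1 15
f 14 15 3
f 15 1 16
f 15 16 3
f 16 1 2
f 16 2 3
f 18 17 20
f 18 20 19
f 20 17 21
f 20 21 19
f 21 17 22
f 21 22 19
f 22 17 23
f 22 23 19
f 23 17 24
f 23 24 19
f 24 17 25
f 24 25 19
f 25 17 26
f 25 26 19
f 26 17 27
f 26 27 19
f 27 17 28
f 27 28 19
f 28 17 29
f 28 29 19
f 29 17 30
f 29 30 19
f 30 17 31
f 30 31 19
f 31 17 32
f 31 32 19
f 32 17 18
f 32 18 19
f 34 33 37
f 34 37 35
f 35 37 38
f 35 38 36
f 37 33 39
f 37 39 38
f 38 39 40
f 38 40 36
f 39 33 41
f 39 41 40
f 40 41 42
f 40 42 36
f 41 33 43
f 41 43 42
f 42 43 44
f 42 44 36
f 43 33 45
f 43 45 44
f 44 45 46
f 44 46 36
f 45 33 47
f 45 47 46
f 46 47 48
f 46 48 36
f 47 33 49
f 47 49 48
f 48 49 50
f 48 50 36
f 49 33 51
f 49 51 50
f 50 51 52
f 50 52 36
f 51 33 53
f 51 53 52
f 52 53 54
f 52 54 36
f 53 33 55
f 53 55 54
f 54 55 56
f 54 56 36
f 55 33 57
f 55 57 56
f 56 57 58
f 56 58 36
f 57 33 59
f 57 59 58
f 58 59 60
f 58 60 36
f 59 33 34
f 59 34 60
f 60 34 35
f 60 35 36
f 61 72 66
f 61 66 62
f 61 62 68
f 61 68 71
f 61 71 72
f 62 66 70
f 66 72 65
f 72 71 63
f 71 68 67
f 68 62 69
f 64 70 65
f 64 65 63
f 64 63 67
f 64 67 69
f 64 69 70
f 65 70 66
f 63 65 72
f 67 63 71
f 69 67 68
f 70 69 62



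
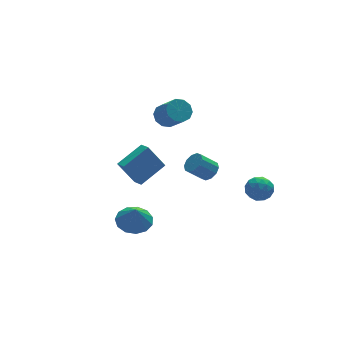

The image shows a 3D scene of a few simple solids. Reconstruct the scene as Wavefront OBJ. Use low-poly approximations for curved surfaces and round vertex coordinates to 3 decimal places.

v -1.263 3.834 -1.221
v -1.159 3.065 -0.956
v 0.409 4.342 -0.401
v 0.513 3.573 -0.137
v -0.393 3.427 -2.743
v -0.289 2.658 -2.479
v 1.279 3.935 -1.924
v 1.383 3.166 -1.659
v -2.279 -1.246 -2.106
v -1.745 -0.425 -1.759
v -2.361 -1.714 -0.874
v -2.311 -0.274 -1.739
v -2.867 -0.432 -1.836
v -3.236 -0.848 -2.018
v -3.302 -1.391 -2.228
v -3.043 -1.888 -2.4
v -2.542 -2.182 -2.478
v -1.957 -2.178 -2.438
v -1.475 -1.878 -2.293
v -1.248 -1.378 -2.088
v -1.349 -0.836 -1.889
v 1.118 -3.542 2.526
v 1.516 -3.143 2.888
v 0.619 -3.018 3.736
v 0.222 -3.418 3.374
v 1.301 -2.905 2.626
v 0.404 -2.781 3.473
v 1.016 -2.911 2.325
v 0.119 -2.787 3.173
v 0.77 -3.158 2.102
v -0.126 -3.034 2.949
v 0.658 -3.552 2.04
v -0.239 -3.428 2.887
v 0.721 -3.942 2.164
v -0.176 -3.817 3.012
v 0.936 -4.179 2.427
v 0.039 -4.055 3.274
v 1.221 -4.173 2.727
v 0.324 -4.049 3.575
v 1.466 -3.926 2.951
v 0.57 -3.802 3.798
v 1.579 -3.532 3.013
v 0.682 -3.408 3.86
v 1.823 4.007 1.91
v 2.286 3.603 1.366
v 2.56 2.41 2.487
v 2.097 2.813 3.03
v 2.587 3.917 1.627
v 2.862 2.723 2.747
v 2.596 4.265 1.995
v 2.871 3.071 3.116
v 2.31 4.514 2.33
v 2.585 3.321 3.451
v 1.838 4.57 2.505
v 2.112 3.377 3.626
v 1.36 4.41 2.453
v 1.634 3.217 3.574
v 1.058 4.097 2.193
v 1.333 2.903 3.313
v 1.049 3.749 1.824
v 1.324 2.555 2.945
v 1.335 3.499 1.489
v 1.61 2.306 2.61
v 1.808 3.443 1.314
v 2.082 2.25 2.435
v 3.171 -3.638 0.226
v 3.514 -3.319 0.925
v 4.346 -4.261 -0.065
v 4.689 -3.942 0.634
v 4.09 -4.53 0.689
v 3.364 -4.145 0.869
v 4.496 -3.435 -0.009
v 3.77 -3.05 0.171
v 4.333 -3.194 0.78
v 4.081 -3.87 1.211
v 3.779 -3.71 -0.351
v 3.527 -4.386 0.08
v 3.239 -3.424 0.601
v 4.621 -4.156 0.259
v 4.268 -4.502 0.291
v 4.47 -4.314 0.702
v 3.151 -3.909 0.568
v 3.352 -3.722 0.979
v 3.691 -4.434 0.841
v 4.508 -3.858 -0.119
v 4.709 -3.671 0.292
v 3.39 -3.266 0.158
v 3.592 -3.078 0.569
v 4.169 -3.146 0.019
v 3.922 -3.163 0.927
v 4.613 -3.529 0.755
v 4.5 -3.231 0.377
v 4.073 -3.005 0.483
v 3.774 -3.561 1.18
v 4.465 -3.926 1.009
v 4.113 -4.272 1.042
v 3.686 -4.046 1.148
v 4.256 -3.487 1.095
v 3.395 -3.654 -0.149
v 4.086 -4.019 -0.32
v 4.174 -3.534 -0.288
v 3.747 -3.308 -0.182
v 3.247 -4.051 0.105
v 3.938 -4.417 -0.067
v 3.787 -4.575 0.377
v 3.36 -4.349 0.483
v 3.604 -4.093 -0.235
f 2 4 1
f 5 2 1
f 1 4 3
f 3 5 1
f 2 8 4
f 6 2 5
f 6 8 2
f 4 8 3
f 7 5 3
f 3 8 7
f 7 6 5
f 8 6 7
f 10 9 12
f 10 12 11
f 12 9 13
f 12 13 11
f 13 9 14
f 13 14 11
f 14 9 15
f 14 15 11
f 15 9 16
f 15 16 11
f 16 9 17
f 16 17 11
f 17 9 18
f 17 18 11
f 18 9 19
f 18 19 11
f 19 9 20
f 19 20 11
f 20 9 21
f 20 21 11
f 21 9 10
f 21 10 11
f 23 22 26
f 23 26 24
f 24 26 27
f 24 27 25
f 26 22 28
f 26 28 27
f 27 28 29
f 27 29 25
f 28 22 30
f 28 30 29
f 29 30 31
f 29 31 25
f 30 22 32
f 30 32 31
f 31 32 33
f 31 33 25
f 32 22 34
f 32 34 33
f 33 34 35
f 33 35 25
f 34 22 36
f 34 36 35
f 35 36 37
f 35 37 25
f 36 22 38
f 36 38 37
f 37 38 39
f 37 39 25
f 38 22 40
f 38 40 39
f 39 40 41
f 39 41 25
f 40 22 42
f 40 42 41
f 41 42 43
f 41 43 25
f 42 22 23
f 42 23 43
f 43 23 24
f 43 24 25
f 45 44 48
f 45 48 46
f 46 48 49
f 46 49 47
f 48 44 50
f 48 50 49
f 49 50 51
f 49 51 47
f 50 44 52
f 50 52 51
f 51 52 53
f 51 53 47
f 52 44 54
f 52 54 53
f 53 54 55
f 53 55 47
f 54 44 56
f 54 56 55
f 55 56 57
f 55 57 47
f 56 44 58
f 56 58 57
f 57 58 59
f 57 59 47
f 58 44 60
f 58 60 59
f 59 60 61
f 59 61 47
f 60 44 62
f 60 62 61
f 61 62 63
f 61 63 47
f 62 44 64
f 62 64 63
f 63 64 65
f 63 65 47
f 64 44 45
f 64 45 65
f 65 45 46
f 65 46 47
f 66 103 82
f 103 77 106
f 82 106 71
f 103 106 82
f 66 82 78
f 82 71 83
f 78 83 67
f 82 83 78
f 66 78 87
f 78 67 88
f 87 88 73
f 78 88 87
f 66 87 99
f 87 73 102
f 99 102 76
f 87 102 99
f 66 99 103
f 99 76 107
f 103 107 77
f 99 107 103
f 67 83 94
f 83 71 97
f 94 97 75
f 83 97 94
f 71 106 84
f 106 77 105
f 84 105 70
f 106 105 84
f 77 107 104
f 107 76 100
f 104 100 68
f 107 100 104
f 76 102 101
f 102 73 89
f 101 89 72
f 102 89 101
f 73 88 93
f 88 67 90
f 93 90 74
f 88 90 93
f 69 95 81
f 95 75 96
f 81 96 70
f 95 96 81
f 69 81 79
f 81 70 80
f 79 80 68
f 81 80 79
f 69 79 86
f 79 68 85
f 86 85 72
f 79 85 86
f 69 86 91
f 86 72 92
f 91 92 74
f 86 92 91
f 69 91 95
f 91 74 98
f 95 98 75
f 91 98 95
f 70 96 84
f 96 75 97
f 84 97 71
f 96 97 84
f 68 80 104
f 80 70 105
f 104 105 77
f 80 105 104
f 72 85 101
f 85 68 100
f 101 100 76
f 85 100 101
f 74 92 93
f 92 72 89
f 93 89 73
f 92 89 93
f 75 98 94
f 98 74 90
f 94 90 67
f 98 90 94

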